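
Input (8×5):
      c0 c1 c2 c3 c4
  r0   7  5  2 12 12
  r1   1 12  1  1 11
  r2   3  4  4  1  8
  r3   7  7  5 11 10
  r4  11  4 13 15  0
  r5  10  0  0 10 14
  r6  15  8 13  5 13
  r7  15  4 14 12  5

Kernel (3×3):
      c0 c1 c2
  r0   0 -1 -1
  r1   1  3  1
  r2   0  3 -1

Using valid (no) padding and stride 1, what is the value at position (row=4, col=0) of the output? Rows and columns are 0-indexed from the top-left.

The receptive field on the input at this output position is [11 4 13 / 10 0 0 / 15 8 13]. Elementwise product with the kernel and sum: 4·-1 + 13·-1 + 10·1 + 0·3 + 0·1 + 8·3 + 13·-1.

4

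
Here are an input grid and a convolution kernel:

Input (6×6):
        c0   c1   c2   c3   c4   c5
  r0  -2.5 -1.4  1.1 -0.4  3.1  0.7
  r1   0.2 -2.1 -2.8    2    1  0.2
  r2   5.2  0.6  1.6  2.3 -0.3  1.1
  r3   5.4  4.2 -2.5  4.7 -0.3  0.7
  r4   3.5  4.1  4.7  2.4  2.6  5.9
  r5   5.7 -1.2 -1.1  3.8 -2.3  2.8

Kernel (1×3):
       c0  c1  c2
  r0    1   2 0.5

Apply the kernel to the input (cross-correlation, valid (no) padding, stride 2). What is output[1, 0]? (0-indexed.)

7.2

The receptive field on the input at this output position is [5.2 0.6 1.6]. Elementwise product with the kernel and sum: 5.2·1 + 0.6·2 + 1.6·0.5.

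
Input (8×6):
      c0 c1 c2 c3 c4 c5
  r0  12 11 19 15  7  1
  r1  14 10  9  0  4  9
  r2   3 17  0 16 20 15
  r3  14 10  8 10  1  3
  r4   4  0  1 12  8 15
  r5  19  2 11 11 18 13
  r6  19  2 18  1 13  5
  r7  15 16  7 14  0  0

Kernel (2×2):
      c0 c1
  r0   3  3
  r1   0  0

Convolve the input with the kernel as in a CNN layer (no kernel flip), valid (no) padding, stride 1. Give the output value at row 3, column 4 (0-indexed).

12

The receptive field on the input at this output position is [1 3 / 8 15]. Elementwise product with the kernel and sum: 1·3 + 3·3.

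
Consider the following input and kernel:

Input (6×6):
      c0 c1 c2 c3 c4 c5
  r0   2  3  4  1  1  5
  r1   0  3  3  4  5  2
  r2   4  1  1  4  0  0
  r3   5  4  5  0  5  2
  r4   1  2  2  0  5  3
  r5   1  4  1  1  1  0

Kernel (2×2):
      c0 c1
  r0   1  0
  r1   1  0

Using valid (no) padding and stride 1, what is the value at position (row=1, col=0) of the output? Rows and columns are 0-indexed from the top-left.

4

The receptive field on the input at this output position is [0 3 / 4 1]. Elementwise product with the kernel and sum: 0·1 + 4·1.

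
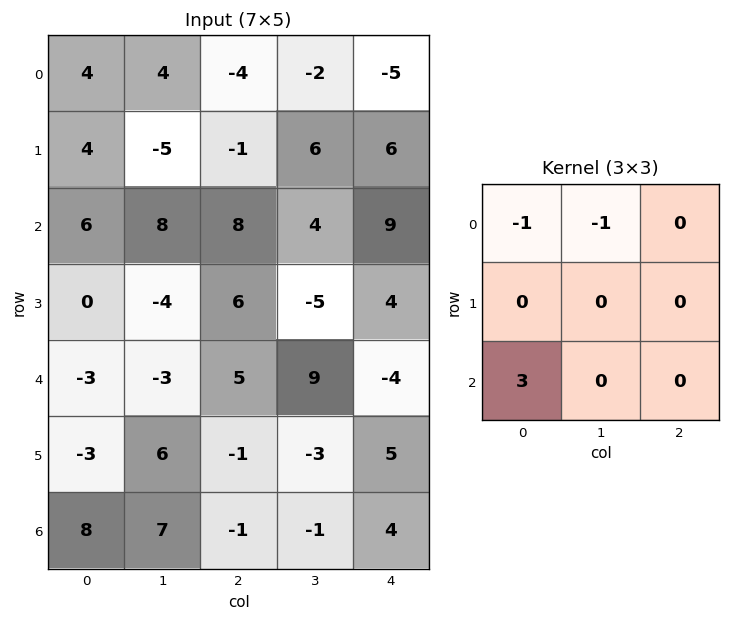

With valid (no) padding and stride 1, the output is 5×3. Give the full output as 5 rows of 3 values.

Output[0,0]: The receptive field on the input at this output position is [4 4 -4 / 4 -5 -1 / 6 8 8]. Elementwise product with the kernel and sum: 4·-1 + 4·-1 + 6·3.

10 24 30
1 -6 13
-23 -25 3
-5 16 -4
30 19 -17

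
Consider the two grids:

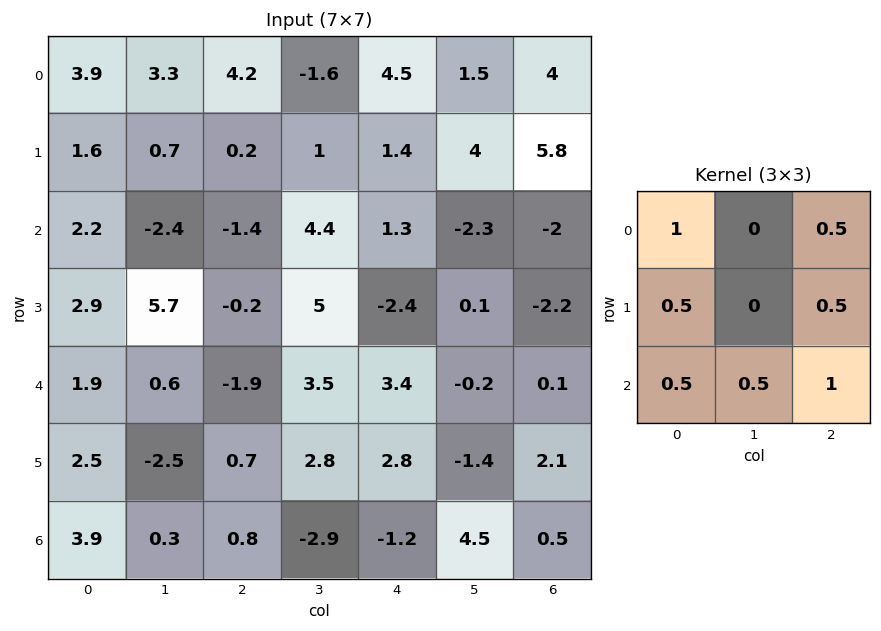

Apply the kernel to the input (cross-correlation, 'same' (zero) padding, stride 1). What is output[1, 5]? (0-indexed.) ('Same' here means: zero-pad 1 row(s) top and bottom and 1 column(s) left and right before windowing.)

7.6

The receptive field on the zero-padded input at this output position is [4.5 1.5 4 / 1.4 4 5.8 / 1.3 -2.3 -2]. Elementwise product with the kernel and sum: 4.5·1 + 4·0.5 + 1.4·0.5 + 5.8·0.5 + 1.3·0.5 + -2.3·0.5 + -2·1.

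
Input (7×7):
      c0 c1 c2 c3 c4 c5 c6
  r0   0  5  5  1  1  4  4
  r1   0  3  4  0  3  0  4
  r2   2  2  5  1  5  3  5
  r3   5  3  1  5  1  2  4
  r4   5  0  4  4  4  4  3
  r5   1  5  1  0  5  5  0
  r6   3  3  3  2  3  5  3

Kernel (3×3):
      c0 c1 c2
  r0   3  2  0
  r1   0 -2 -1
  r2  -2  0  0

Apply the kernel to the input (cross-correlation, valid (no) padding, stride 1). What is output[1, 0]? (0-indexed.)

The receptive field on the input at this output position is [0 3 4 / 2 2 5 / 5 3 1]. Elementwise product with the kernel and sum: 0·3 + 3·2 + 2·-2 + 5·-1 + 5·-2.

-13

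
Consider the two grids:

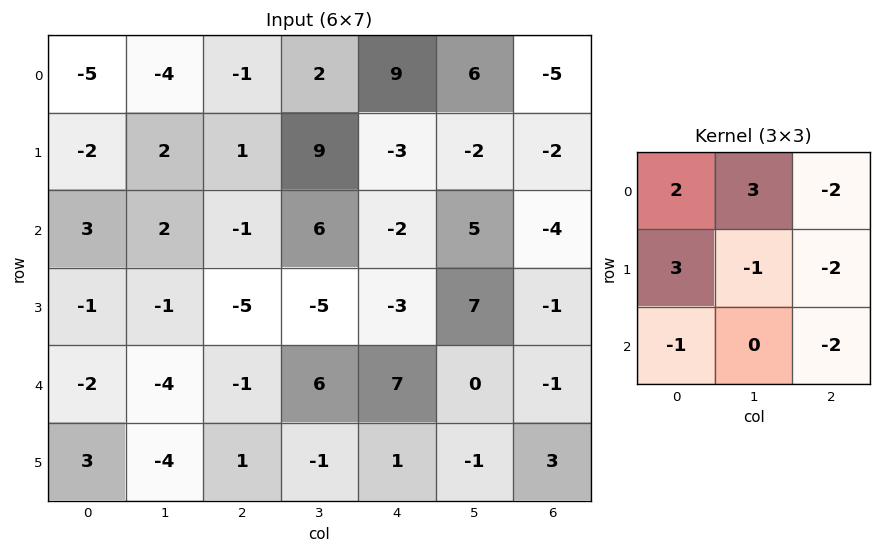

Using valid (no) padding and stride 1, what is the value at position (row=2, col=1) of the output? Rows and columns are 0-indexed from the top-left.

-7

The receptive field on the input at this output position is [2 -1 6 / -1 -5 -5 / -4 -1 6]. Elementwise product with the kernel and sum: 2·2 + -1·3 + 6·-2 + -1·3 + -5·-1 + -5·-2 + -4·-1 + 6·-2.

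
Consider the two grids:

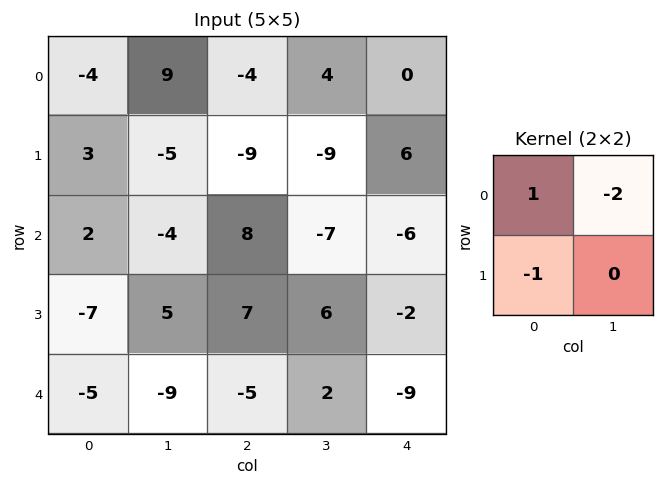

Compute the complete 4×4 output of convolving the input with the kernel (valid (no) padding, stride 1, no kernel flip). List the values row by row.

-25 22 -3 13
11 17 1 -14
17 -25 15 -1
-12 0 0 8

Output[0,0]: The receptive field on the input at this output position is [-4 9 / 3 -5]. Elementwise product with the kernel and sum: -4·1 + 9·-2 + 3·-1.
Output[0,1]: The receptive field on the input at this output position is [9 -4 / -5 -9]. Elementwise product with the kernel and sum: 9·1 + -4·-2 + -5·-1.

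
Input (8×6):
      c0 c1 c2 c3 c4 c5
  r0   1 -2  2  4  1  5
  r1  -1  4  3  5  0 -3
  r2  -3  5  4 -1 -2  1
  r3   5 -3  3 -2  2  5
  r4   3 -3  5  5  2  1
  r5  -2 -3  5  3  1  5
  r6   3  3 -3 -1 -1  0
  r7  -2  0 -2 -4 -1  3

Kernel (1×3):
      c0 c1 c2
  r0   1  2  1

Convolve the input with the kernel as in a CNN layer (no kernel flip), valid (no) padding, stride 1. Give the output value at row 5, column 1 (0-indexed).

The receptive field on the input at this output position is [-3 5 3]. Elementwise product with the kernel and sum: -3·1 + 5·2 + 3·1.

10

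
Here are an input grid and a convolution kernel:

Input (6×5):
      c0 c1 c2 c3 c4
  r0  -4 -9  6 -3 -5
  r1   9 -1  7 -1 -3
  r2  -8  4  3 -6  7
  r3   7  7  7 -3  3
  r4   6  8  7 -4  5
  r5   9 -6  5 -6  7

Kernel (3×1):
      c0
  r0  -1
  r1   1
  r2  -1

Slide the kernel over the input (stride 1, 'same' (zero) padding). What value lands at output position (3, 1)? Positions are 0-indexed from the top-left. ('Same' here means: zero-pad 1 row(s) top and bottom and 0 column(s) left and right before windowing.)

-5

The receptive field on the zero-padded input at this output position is [4 / 7 / 8]. Elementwise product with the kernel and sum: 4·-1 + 7·1 + 8·-1.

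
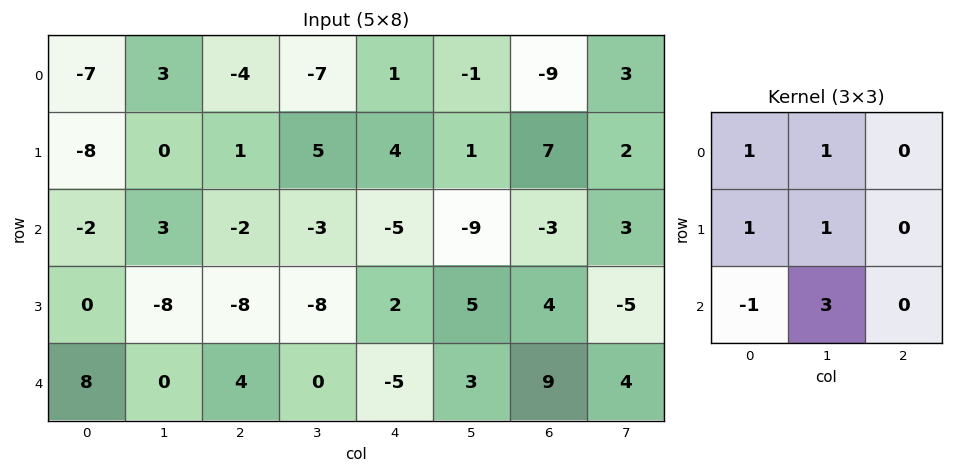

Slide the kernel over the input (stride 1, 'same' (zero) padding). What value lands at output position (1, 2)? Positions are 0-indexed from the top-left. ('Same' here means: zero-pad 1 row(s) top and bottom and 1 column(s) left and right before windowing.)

-9

The receptive field on the zero-padded input at this output position is [3 -4 -7 / 0 1 5 / 3 -2 -3]. Elementwise product with the kernel and sum: 3·1 + -4·1 + 0·1 + 1·1 + 3·-1 + -2·3.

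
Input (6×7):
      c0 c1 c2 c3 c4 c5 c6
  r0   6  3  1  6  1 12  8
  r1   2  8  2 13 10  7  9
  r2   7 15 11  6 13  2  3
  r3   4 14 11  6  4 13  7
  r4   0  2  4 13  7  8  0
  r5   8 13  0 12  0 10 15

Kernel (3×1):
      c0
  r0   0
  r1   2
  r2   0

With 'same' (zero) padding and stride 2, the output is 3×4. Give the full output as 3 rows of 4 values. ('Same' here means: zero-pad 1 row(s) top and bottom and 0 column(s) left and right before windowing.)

Output[0,0]: The receptive field on the zero-padded input at this output position is [0 / 6 / 2]. Elementwise product with the kernel and sum: 6·2.
Output[0,1]: The receptive field on the zero-padded input at this output position is [0 / 1 / 2]. Elementwise product with the kernel and sum: 1·2.

12 2 2 16
14 22 26 6
0 8 14 0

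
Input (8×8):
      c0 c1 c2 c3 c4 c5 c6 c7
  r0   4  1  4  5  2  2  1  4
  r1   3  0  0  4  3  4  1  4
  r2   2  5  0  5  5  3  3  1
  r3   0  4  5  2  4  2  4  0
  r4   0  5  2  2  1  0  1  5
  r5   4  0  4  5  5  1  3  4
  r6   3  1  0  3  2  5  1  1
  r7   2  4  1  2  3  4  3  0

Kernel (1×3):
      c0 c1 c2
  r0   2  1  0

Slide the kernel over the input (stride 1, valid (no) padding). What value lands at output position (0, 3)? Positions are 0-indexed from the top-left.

The receptive field on the input at this output position is [5 2 2]. Elementwise product with the kernel and sum: 5·2 + 2·1.

12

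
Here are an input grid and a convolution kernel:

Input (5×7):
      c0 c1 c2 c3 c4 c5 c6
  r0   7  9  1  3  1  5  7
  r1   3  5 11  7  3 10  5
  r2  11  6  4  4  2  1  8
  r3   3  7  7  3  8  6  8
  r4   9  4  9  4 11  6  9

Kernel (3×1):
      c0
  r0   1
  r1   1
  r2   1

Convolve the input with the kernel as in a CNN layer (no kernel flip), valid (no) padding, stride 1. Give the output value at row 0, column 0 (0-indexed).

The receptive field on the input at this output position is [7 / 3 / 11]. Elementwise product with the kernel and sum: 7·1 + 3·1 + 11·1.

21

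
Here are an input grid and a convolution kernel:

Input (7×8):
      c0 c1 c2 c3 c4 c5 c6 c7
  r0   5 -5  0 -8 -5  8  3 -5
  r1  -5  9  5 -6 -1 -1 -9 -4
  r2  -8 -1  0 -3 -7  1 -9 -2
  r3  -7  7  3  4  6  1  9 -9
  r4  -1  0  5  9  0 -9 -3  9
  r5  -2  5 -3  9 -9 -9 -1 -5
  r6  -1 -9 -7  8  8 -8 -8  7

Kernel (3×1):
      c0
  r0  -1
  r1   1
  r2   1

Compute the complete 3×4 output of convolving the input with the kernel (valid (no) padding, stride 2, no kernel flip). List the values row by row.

Output[0,0]: The receptive field on the input at this output position is [5 / -5 / -8]. Elementwise product with the kernel and sum: 5·-1 + -5·1 + -8·1.

-18 5 -3 -21
0 8 13 15
-2 -15 -1 -6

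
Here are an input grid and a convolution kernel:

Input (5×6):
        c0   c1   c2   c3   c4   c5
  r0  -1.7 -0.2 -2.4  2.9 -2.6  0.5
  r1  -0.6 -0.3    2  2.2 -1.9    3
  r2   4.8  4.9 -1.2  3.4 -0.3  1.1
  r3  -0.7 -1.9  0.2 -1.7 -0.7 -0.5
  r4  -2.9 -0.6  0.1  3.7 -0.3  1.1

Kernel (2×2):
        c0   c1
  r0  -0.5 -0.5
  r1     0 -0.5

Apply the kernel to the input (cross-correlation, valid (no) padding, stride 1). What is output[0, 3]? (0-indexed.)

0.8

The receptive field on the input at this output position is [2.9 -2.6 / 2.2 -1.9]. Elementwise product with the kernel and sum: 2.9·-0.5 + -2.6·-0.5 + -1.9·-0.5.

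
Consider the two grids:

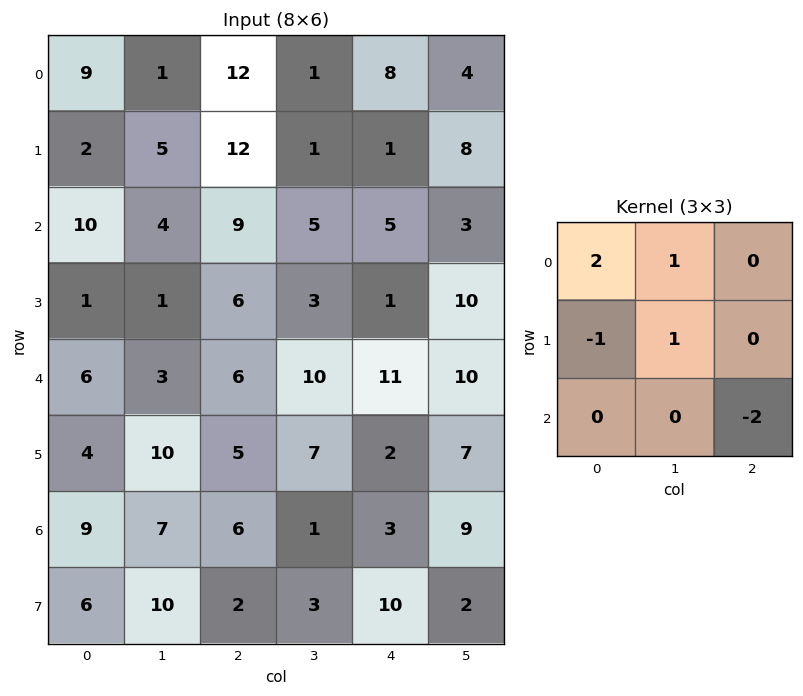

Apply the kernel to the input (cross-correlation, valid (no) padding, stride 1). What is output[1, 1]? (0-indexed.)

21

The receptive field on the input at this output position is [5 12 1 / 4 9 5 / 1 6 3]. Elementwise product with the kernel and sum: 5·2 + 12·1 + 4·-1 + 9·1 + 3·-2.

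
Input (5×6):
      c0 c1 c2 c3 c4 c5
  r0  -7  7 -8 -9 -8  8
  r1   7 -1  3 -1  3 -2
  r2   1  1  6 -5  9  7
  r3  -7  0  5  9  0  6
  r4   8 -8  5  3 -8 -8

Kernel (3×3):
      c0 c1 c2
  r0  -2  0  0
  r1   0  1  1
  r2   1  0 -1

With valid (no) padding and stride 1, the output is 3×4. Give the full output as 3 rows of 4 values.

Output[0,0]: The receptive field on the input at this output position is [-7 7 -8 / 7 -1 3 / 1 1 6]. Elementwise product with the kernel and sum: -7·-2 + -1·1 + 3·1 + 1·1 + 6·-1.

11 -6 15 7
-19 -6 3 21
6 1 10 27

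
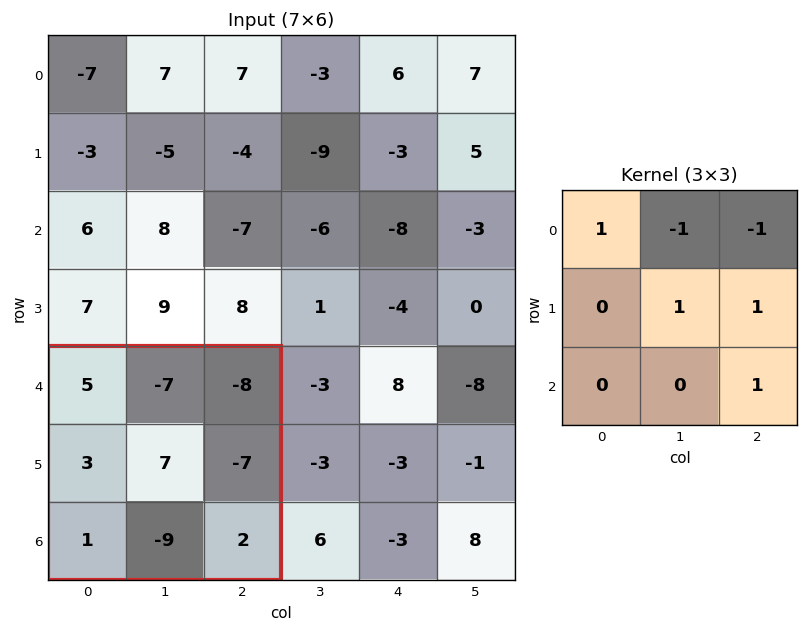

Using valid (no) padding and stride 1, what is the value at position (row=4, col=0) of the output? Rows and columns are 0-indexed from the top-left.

22

The receptive field on the input at this output position is [5 -7 -8 / 3 7 -7 / 1 -9 2]. Elementwise product with the kernel and sum: 5·1 + -7·-1 + -8·-1 + 7·1 + -7·1 + 2·1.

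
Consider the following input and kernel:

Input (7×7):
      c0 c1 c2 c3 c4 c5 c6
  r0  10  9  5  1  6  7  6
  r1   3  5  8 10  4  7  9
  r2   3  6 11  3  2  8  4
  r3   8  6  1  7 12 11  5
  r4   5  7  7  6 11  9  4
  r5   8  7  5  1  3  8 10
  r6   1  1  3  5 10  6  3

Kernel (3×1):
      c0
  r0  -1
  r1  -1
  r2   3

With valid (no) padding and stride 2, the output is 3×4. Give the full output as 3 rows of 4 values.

-4 20 -4 -3
4 9 19 3
-10 -3 16 -5

Output[0,0]: The receptive field on the input at this output position is [10 / 3 / 3]. Elementwise product with the kernel and sum: 10·-1 + 3·-1 + 3·3.
Output[0,1]: The receptive field on the input at this output position is [5 / 8 / 11]. Elementwise product with the kernel and sum: 5·-1 + 8·-1 + 11·3.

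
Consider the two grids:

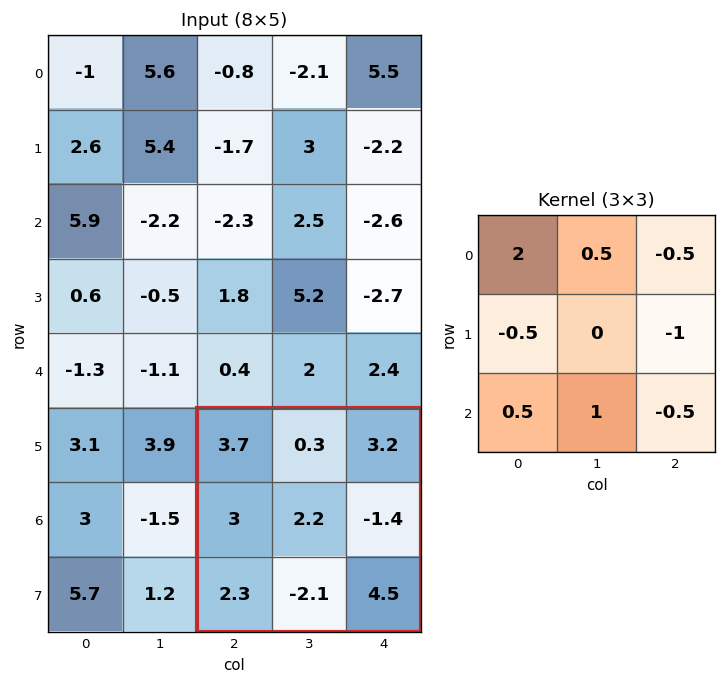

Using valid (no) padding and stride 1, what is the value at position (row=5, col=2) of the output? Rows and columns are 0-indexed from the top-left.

The receptive field on the input at this output position is [3.7 0.3 3.2 / 3 2.2 -1.4 / 2.3 -2.1 4.5]. Elementwise product with the kernel and sum: 3.7·2 + 0.3·0.5 + 3.2·-0.5 + 3·-0.5 + -1.4·-1 + 2.3·0.5 + -2.1·1 + 4.5·-0.5.

2.65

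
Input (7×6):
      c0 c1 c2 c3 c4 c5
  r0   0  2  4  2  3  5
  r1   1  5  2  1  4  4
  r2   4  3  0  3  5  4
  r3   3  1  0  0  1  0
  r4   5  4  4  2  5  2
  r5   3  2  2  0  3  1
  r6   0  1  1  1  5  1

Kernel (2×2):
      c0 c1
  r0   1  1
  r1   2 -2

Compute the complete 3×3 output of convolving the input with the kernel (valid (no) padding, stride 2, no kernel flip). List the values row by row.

-6 8 8
11 3 11
11 10 11

Output[0,0]: The receptive field on the input at this output position is [0 2 / 1 5]. Elementwise product with the kernel and sum: 0·1 + 2·1 + 1·2 + 5·-2.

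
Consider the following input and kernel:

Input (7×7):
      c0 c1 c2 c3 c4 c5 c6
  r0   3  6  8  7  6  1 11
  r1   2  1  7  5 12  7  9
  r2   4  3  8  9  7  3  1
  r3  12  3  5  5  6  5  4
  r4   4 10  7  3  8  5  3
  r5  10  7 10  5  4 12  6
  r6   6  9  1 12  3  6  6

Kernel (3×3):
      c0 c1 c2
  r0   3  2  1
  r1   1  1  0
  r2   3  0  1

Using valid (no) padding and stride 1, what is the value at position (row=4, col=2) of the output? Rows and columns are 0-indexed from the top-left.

56

The receptive field on the input at this output position is [7 3 8 / 10 5 4 / 1 12 3]. Elementwise product with the kernel and sum: 7·3 + 3·2 + 8·1 + 10·1 + 5·1 + 1·3 + 3·1.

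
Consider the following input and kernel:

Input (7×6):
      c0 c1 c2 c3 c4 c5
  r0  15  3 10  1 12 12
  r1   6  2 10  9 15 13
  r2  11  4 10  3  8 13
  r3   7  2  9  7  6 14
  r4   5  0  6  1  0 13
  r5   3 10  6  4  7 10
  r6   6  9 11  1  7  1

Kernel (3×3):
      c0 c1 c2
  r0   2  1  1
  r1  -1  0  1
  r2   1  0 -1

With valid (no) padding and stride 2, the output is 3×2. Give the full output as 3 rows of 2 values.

48 40
37 34
14 18

Output[0,0]: The receptive field on the input at this output position is [15 3 10 / 6 2 10 / 11 4 10]. Elementwise product with the kernel and sum: 15·2 + 3·1 + 10·1 + 6·-1 + 10·1 + 11·1 + 10·-1.
Output[0,1]: The receptive field on the input at this output position is [10 1 12 / 10 9 15 / 10 3 8]. Elementwise product with the kernel and sum: 10·2 + 1·1 + 12·1 + 10·-1 + 15·1 + 10·1 + 8·-1.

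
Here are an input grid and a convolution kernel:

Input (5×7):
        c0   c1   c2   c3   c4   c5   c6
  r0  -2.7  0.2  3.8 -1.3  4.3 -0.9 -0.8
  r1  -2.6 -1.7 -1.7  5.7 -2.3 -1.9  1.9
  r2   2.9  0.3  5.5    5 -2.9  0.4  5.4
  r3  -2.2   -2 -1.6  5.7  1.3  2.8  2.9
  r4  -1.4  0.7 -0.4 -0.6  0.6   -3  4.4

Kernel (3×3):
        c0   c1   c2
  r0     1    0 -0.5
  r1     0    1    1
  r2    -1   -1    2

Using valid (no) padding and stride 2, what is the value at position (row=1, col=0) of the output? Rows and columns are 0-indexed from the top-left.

-3.55

The receptive field on the input at this output position is [2.9 0.3 5.5 / -2.2 -2 -1.6 / -1.4 0.7 -0.4]. Elementwise product with the kernel and sum: 2.9·1 + 5.5·-0.5 + -2·1 + -1.6·1 + -1.4·-1 + 0.7·-1 + -0.4·2.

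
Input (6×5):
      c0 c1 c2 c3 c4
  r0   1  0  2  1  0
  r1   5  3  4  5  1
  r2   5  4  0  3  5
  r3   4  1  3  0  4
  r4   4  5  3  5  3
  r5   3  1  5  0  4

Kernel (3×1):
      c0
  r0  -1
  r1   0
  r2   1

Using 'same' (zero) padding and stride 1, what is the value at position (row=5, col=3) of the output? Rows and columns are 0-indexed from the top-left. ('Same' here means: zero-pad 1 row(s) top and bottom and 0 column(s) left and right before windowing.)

-5

The receptive field on the zero-padded input at this output position is [5 / 0 / 0]. Elementwise product with the kernel and sum: 5·-1 + 0·1.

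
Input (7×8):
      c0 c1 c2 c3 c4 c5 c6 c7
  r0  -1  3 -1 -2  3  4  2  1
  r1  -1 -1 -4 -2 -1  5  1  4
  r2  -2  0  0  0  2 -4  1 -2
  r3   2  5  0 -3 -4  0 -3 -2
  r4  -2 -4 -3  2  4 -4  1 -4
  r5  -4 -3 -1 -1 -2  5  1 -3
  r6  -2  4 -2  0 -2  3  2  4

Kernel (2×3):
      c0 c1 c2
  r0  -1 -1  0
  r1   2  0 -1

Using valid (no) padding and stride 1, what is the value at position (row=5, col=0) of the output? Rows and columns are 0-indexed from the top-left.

5

The receptive field on the input at this output position is [-4 -3 -1 / -2 4 -2]. Elementwise product with the kernel and sum: -4·-1 + -3·-1 + -2·2 + -2·-1.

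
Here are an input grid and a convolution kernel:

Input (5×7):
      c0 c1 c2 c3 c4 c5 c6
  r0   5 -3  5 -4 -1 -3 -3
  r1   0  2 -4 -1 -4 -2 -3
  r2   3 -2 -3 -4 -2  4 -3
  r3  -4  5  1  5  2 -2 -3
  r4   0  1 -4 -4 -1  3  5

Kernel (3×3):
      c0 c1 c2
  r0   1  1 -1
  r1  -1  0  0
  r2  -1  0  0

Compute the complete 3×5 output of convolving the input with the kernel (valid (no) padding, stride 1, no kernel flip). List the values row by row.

-6 6 9 3 5
7 -4 1 -4 -3
8 -7 -2 -11 4

Output[0,0]: The receptive field on the input at this output position is [5 -3 5 / 0 2 -4 / 3 -2 -3]. Elementwise product with the kernel and sum: 5·1 + -3·1 + 5·-1 + 0·-1 + 3·-1.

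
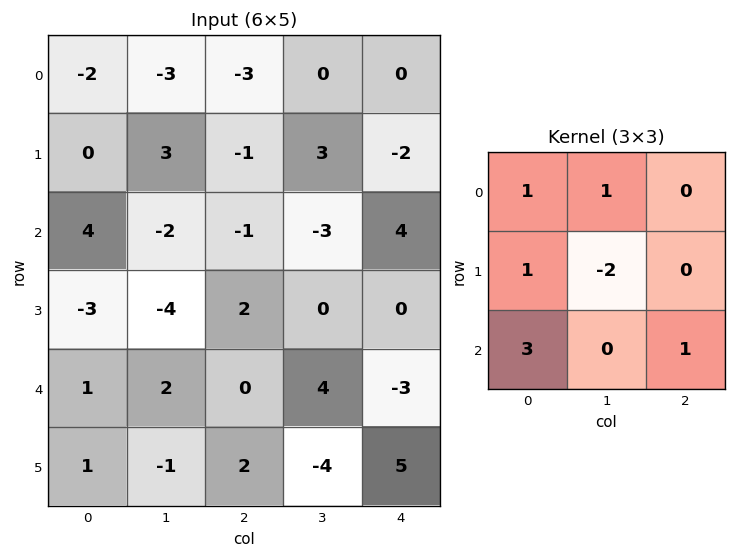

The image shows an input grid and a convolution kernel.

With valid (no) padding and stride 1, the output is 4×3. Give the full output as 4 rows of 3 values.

0 -10 -9
4 -10 13
10 -1 -5
-5 -7 5

Output[0,0]: The receptive field on the input at this output position is [-2 -3 -3 / 0 3 -1 / 4 -2 -1]. Elementwise product with the kernel and sum: -2·1 + -3·1 + 0·1 + 3·-2 + 4·3 + -1·1.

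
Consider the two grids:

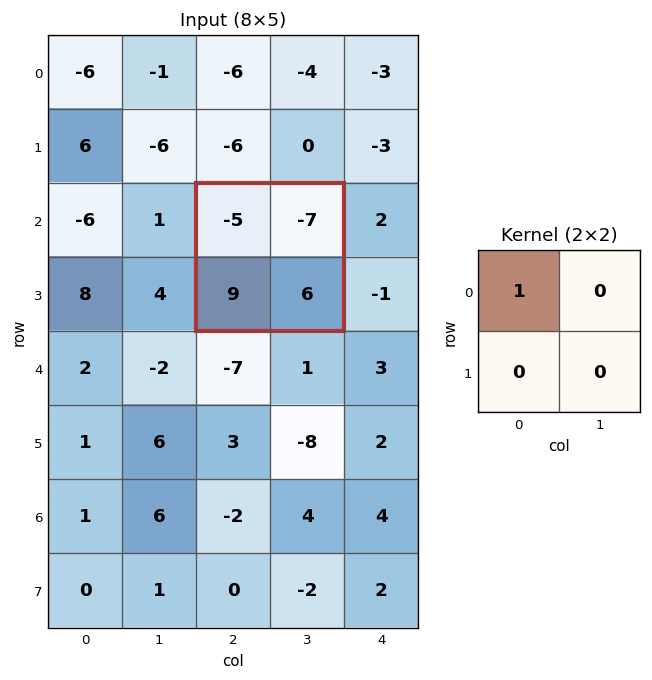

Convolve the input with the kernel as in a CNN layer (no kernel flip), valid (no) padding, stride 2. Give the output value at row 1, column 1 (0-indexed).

-5

The receptive field on the input at this output position is [-5 -7 / 9 6]. Elementwise product with the kernel and sum: -5·1.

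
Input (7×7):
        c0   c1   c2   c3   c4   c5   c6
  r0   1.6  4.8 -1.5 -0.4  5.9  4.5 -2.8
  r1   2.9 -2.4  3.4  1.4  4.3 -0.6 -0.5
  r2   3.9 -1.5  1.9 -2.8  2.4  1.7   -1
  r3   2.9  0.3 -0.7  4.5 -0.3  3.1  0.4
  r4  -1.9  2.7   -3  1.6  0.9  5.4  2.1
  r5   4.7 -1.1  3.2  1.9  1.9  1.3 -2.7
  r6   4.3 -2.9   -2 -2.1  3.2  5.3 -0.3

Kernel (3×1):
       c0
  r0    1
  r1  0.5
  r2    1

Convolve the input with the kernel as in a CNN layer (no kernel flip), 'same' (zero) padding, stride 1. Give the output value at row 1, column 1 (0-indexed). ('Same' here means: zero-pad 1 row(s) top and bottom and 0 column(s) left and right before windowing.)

2.1

The receptive field on the zero-padded input at this output position is [4.8 / -2.4 / -1.5]. Elementwise product with the kernel and sum: 4.8·1 + -2.4·0.5 + -1.5·1.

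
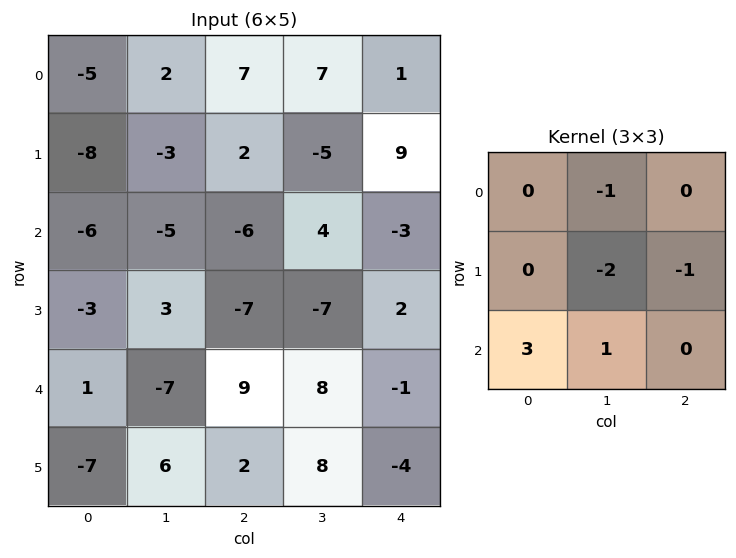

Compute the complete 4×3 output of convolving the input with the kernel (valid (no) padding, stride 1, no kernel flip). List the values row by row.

-21 -27 -20
13 8 -28
2 15 43
-13 1 6

Output[0,0]: The receptive field on the input at this output position is [-5 2 7 / -8 -3 2 / -6 -5 -6]. Elementwise product with the kernel and sum: 2·-1 + -3·-2 + 2·-1 + -6·3 + -5·1.
Output[0,1]: The receptive field on the input at this output position is [2 7 7 / -3 2 -5 / -5 -6 4]. Elementwise product with the kernel and sum: 7·-1 + 2·-2 + -5·-1 + -5·3 + -6·1.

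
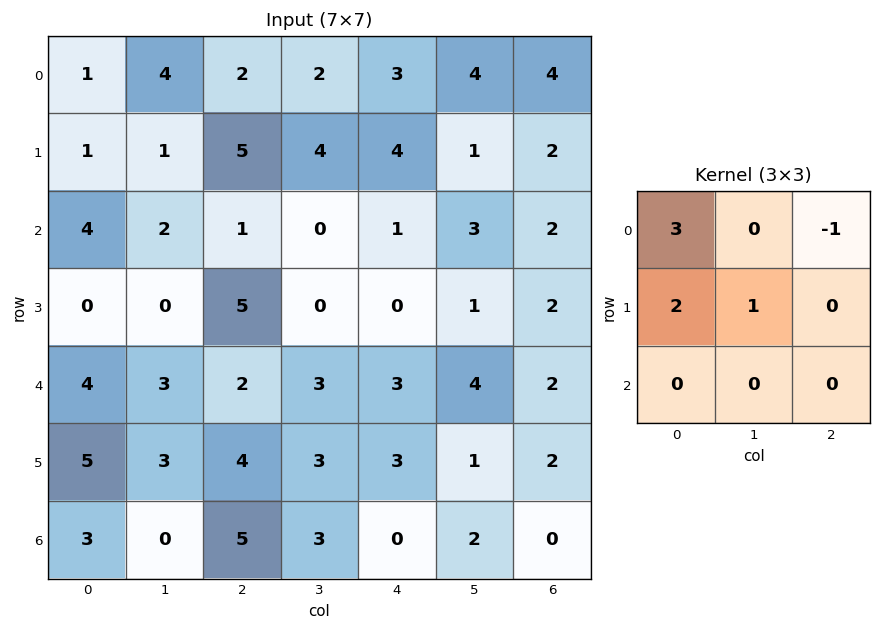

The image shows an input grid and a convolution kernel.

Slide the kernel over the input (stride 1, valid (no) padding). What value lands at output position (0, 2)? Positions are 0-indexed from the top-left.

17

The receptive field on the input at this output position is [2 2 3 / 5 4 4 / 1 0 1]. Elementwise product with the kernel and sum: 2·3 + 3·-1 + 5·2 + 4·1.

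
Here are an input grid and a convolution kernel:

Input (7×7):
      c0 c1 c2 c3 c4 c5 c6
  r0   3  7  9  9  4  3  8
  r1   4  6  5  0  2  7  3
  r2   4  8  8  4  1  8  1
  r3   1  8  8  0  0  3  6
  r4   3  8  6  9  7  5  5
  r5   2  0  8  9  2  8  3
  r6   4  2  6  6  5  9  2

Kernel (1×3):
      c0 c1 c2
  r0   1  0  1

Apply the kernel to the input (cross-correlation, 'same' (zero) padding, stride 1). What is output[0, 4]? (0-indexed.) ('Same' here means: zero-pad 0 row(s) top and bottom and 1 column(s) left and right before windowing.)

The receptive field on the zero-padded input at this output position is [9 4 3]. Elementwise product with the kernel and sum: 9·1 + 3·1.

12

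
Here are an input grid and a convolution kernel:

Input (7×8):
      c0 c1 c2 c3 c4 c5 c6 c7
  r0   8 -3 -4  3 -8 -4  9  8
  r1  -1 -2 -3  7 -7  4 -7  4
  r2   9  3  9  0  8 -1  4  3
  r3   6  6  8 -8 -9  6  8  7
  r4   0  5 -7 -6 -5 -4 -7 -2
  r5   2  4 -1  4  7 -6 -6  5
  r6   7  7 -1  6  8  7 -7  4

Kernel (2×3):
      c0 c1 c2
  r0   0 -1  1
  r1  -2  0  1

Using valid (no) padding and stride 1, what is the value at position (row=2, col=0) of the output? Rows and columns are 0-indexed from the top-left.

The receptive field on the input at this output position is [9 3 9 / 6 6 8]. Elementwise product with the kernel and sum: 3·-1 + 9·1 + 6·-2 + 8·1.

2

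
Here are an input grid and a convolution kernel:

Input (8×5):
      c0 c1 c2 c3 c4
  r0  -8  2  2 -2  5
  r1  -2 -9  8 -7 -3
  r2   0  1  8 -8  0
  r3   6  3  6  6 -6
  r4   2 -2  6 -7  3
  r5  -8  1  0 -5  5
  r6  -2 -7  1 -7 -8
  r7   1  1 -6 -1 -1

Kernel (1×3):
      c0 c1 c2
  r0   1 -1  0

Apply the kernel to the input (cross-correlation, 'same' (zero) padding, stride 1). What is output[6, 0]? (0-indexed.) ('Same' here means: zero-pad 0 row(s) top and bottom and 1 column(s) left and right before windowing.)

2

The receptive field on the zero-padded input at this output position is [0 -2 -7]. Elementwise product with the kernel and sum: 0·1 + -2·-1.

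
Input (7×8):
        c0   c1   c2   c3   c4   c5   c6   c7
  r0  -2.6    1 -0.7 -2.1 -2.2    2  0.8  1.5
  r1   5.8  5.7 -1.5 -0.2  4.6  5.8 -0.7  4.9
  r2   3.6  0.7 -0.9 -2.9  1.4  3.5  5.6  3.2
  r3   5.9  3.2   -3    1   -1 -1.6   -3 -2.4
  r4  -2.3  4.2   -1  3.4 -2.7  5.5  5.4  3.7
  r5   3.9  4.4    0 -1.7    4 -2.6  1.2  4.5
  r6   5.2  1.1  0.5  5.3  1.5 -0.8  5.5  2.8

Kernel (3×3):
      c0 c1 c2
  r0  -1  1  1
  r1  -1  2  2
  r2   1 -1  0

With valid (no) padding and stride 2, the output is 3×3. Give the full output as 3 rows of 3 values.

8.4 8.7 8.5
-15.8 -2 -8.7
14.5 1.5 9.1

Output[0,0]: The receptive field on the input at this output position is [-2.6 1 -0.7 / 5.8 5.7 -1.5 / 3.6 0.7 -0.9]. Elementwise product with the kernel and sum: -2.6·-1 + 1·1 + -0.7·1 + 5.8·-1 + 5.7·2 + -1.5·2 + 3.6·1 + 0.7·-1.
Output[0,1]: The receptive field on the input at this output position is [-0.7 -2.1 -2.2 / -1.5 -0.2 4.6 / -0.9 -2.9 1.4]. Elementwise product with the kernel and sum: -0.7·-1 + -2.1·1 + -2.2·1 + -1.5·-1 + -0.2·2 + 4.6·2 + -0.9·1 + -2.9·-1.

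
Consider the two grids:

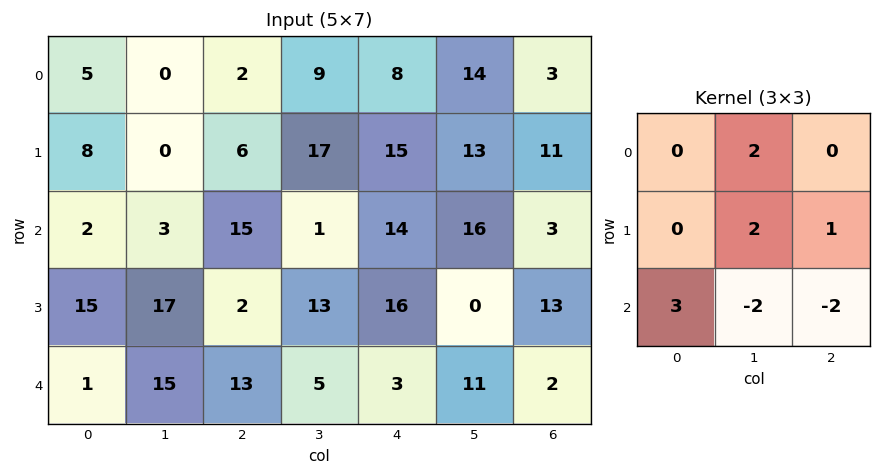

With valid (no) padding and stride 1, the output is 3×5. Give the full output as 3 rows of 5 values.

-24 10 82 2 69
28 64 -2 81 83
-11 56 67 47 28

Output[0,0]: The receptive field on the input at this output position is [5 0 2 / 8 0 6 / 2 3 15]. Elementwise product with the kernel and sum: 0·2 + 0·2 + 6·1 + 2·3 + 3·-2 + 15·-2.
Output[0,1]: The receptive field on the input at this output position is [0 2 9 / 0 6 17 / 3 15 1]. Elementwise product with the kernel and sum: 2·2 + 6·2 + 17·1 + 3·3 + 15·-2 + 1·-2.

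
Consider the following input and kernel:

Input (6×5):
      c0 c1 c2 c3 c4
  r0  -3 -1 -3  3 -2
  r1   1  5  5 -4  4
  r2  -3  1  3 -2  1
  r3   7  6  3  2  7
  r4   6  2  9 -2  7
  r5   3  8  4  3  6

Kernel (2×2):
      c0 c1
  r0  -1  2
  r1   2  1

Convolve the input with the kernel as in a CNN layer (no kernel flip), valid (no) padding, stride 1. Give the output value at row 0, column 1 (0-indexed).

The receptive field on the input at this output position is [-1 -3 / 5 5]. Elementwise product with the kernel and sum: -1·-1 + -3·2 + 5·2 + 5·1.

10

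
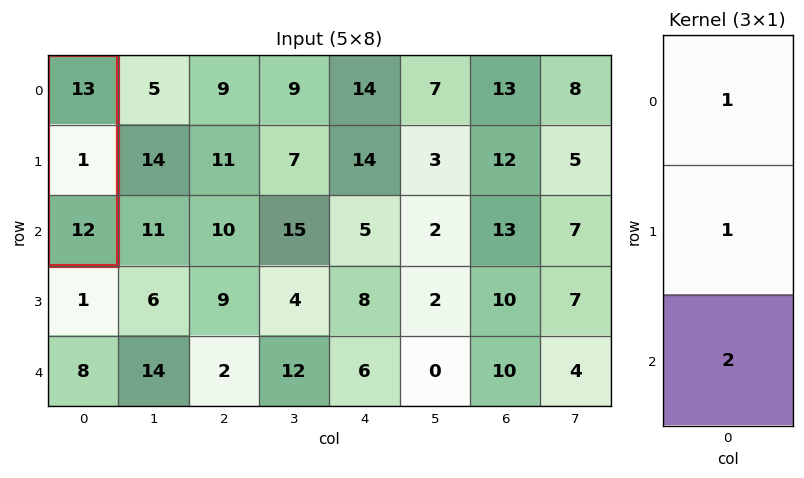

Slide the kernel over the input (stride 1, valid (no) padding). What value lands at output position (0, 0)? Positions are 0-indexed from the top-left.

The receptive field on the input at this output position is [13 / 1 / 12]. Elementwise product with the kernel and sum: 13·1 + 1·1 + 12·2.

38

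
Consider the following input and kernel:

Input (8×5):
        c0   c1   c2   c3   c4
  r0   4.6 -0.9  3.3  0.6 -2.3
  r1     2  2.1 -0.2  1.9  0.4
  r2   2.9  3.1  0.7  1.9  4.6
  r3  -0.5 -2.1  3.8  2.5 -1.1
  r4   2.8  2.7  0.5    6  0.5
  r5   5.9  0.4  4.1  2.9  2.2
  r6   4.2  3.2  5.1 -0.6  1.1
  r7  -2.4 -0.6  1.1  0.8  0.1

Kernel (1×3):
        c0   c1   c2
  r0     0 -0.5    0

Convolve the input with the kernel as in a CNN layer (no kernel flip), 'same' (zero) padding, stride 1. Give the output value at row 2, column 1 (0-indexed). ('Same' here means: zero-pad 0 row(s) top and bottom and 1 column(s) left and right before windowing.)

-1.55

The receptive field on the zero-padded input at this output position is [2.9 3.1 0.7]. Elementwise product with the kernel and sum: 3.1·-0.5.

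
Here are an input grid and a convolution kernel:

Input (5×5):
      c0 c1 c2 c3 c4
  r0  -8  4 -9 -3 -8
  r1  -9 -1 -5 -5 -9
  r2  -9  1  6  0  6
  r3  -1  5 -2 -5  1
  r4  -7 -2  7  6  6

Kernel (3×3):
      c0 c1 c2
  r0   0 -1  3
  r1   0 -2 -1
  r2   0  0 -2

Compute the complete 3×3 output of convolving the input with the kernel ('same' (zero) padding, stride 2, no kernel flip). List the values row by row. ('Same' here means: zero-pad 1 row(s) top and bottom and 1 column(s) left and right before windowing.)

Output[0,0]: The receptive field on the zero-padded input at this output position is [0 0 0 / 0 -8 4 / 0 -9 -1]. Elementwise product with the kernel and sum: 0·-1 + 0·3 + -8·-2 + 4·-1 + -1·-2.
Output[0,1]: The receptive field on the zero-padded input at this output position is [0 0 0 / 4 -9 -3 / -1 -5 -5]. Elementwise product with the kernel and sum: 0·-1 + 0·3 + -9·-2 + -3·-1 + -5·-2.

14 31 16
13 -12 -3
32 -33 -13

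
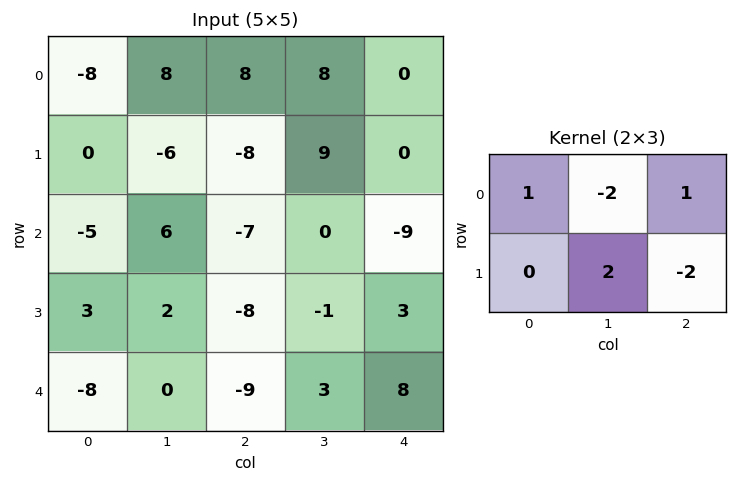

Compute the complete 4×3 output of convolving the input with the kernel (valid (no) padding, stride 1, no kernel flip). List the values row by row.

-12 -34 10
30 5 -8
-4 6 -24
9 -7 -13

Output[0,0]: The receptive field on the input at this output position is [-8 8 8 / 0 -6 -8]. Elementwise product with the kernel and sum: -8·1 + 8·-2 + 8·1 + -6·2 + -8·-2.
Output[0,1]: The receptive field on the input at this output position is [8 8 8 / -6 -8 9]. Elementwise product with the kernel and sum: 8·1 + 8·-2 + 8·1 + -8·2 + 9·-2.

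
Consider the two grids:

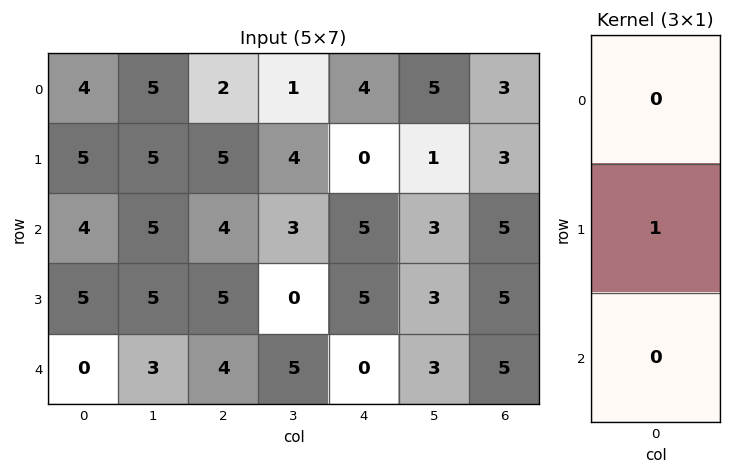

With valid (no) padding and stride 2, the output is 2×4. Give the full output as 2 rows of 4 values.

Output[0,0]: The receptive field on the input at this output position is [4 / 5 / 4]. Elementwise product with the kernel and sum: 5·1.
Output[0,1]: The receptive field on the input at this output position is [2 / 5 / 4]. Elementwise product with the kernel and sum: 5·1.

5 5 0 3
5 5 5 5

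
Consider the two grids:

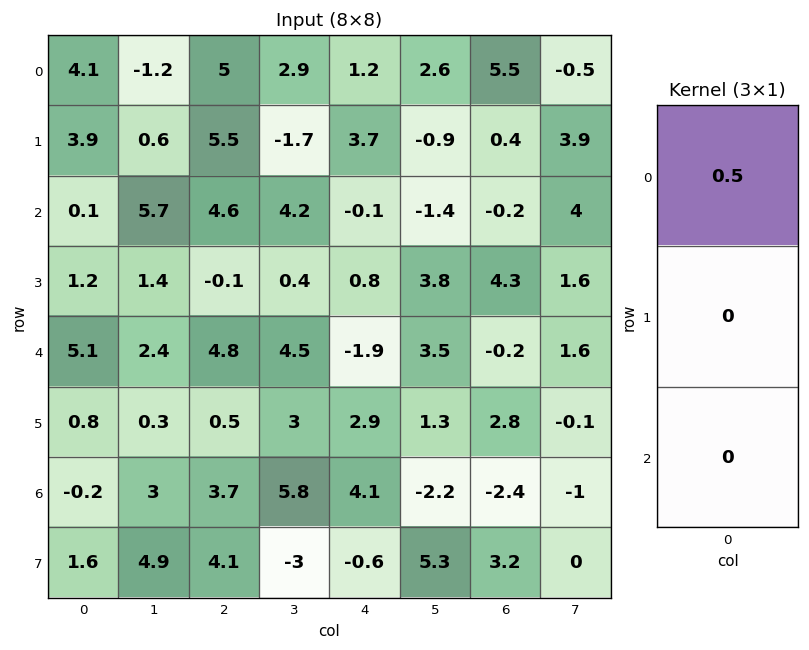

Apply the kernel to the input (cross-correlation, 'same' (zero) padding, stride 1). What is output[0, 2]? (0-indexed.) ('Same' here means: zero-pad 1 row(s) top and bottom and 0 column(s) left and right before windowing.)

0

The receptive field on the zero-padded input at this output position is [0 / 5 / 5.5]. Elementwise product with the kernel and sum: 0·0.5.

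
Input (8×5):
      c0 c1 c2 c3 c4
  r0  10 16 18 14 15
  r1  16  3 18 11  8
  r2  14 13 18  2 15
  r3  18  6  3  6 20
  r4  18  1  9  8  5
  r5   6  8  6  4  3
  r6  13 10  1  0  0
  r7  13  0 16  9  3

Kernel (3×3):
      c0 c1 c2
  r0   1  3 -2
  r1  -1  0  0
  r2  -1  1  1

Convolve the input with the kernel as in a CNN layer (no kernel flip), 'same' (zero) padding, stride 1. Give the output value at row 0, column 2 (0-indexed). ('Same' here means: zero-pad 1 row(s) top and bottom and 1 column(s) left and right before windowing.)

The receptive field on the zero-padded input at this output position is [0 0 0 / 16 18 14 / 3 18 11]. Elementwise product with the kernel and sum: 0·1 + 0·3 + 0·-2 + 16·-1 + 3·-1 + 18·1 + 11·1.

10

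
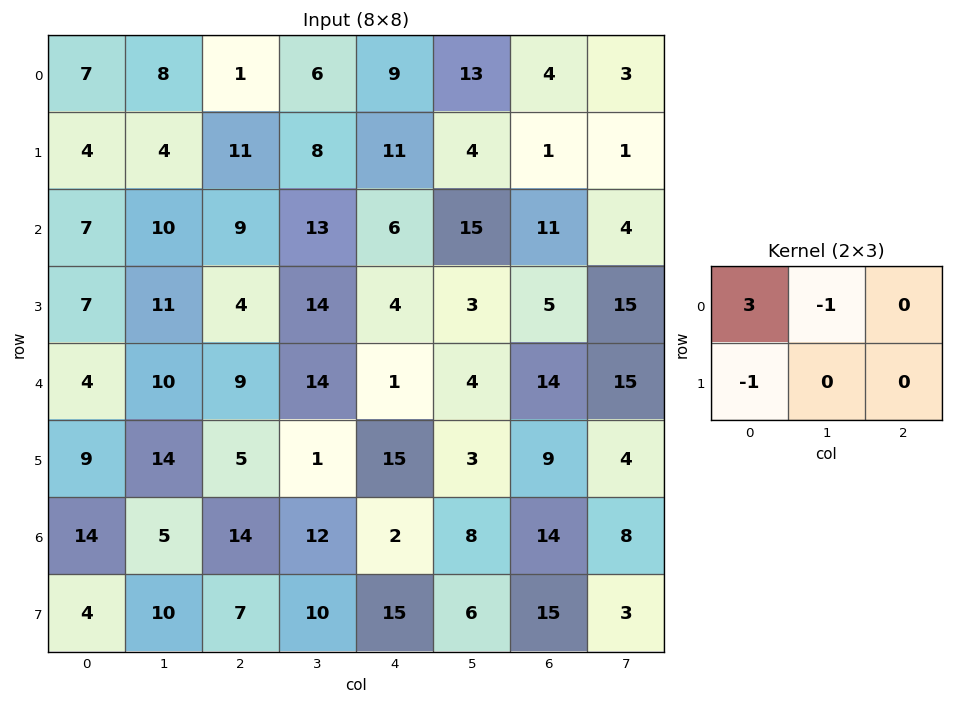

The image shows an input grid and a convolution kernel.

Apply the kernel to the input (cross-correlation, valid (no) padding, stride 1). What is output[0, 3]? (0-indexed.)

The receptive field on the input at this output position is [6 9 13 / 8 11 4]. Elementwise product with the kernel and sum: 6·3 + 9·-1 + 8·-1.

1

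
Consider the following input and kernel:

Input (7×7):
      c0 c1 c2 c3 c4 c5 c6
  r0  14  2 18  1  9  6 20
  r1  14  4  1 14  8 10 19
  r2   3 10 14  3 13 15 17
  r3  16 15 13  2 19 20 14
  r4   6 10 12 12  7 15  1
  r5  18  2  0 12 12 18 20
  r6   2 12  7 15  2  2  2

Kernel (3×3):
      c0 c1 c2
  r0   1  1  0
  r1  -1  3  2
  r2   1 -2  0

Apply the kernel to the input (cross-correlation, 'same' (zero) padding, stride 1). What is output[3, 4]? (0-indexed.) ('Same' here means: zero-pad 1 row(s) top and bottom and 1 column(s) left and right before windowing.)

The receptive field on the zero-padded input at this output position is [3 13 15 / 2 19 20 / 12 7 15]. Elementwise product with the kernel and sum: 3·1 + 13·1 + 2·-1 + 19·3 + 20·2 + 12·1 + 7·-2.

109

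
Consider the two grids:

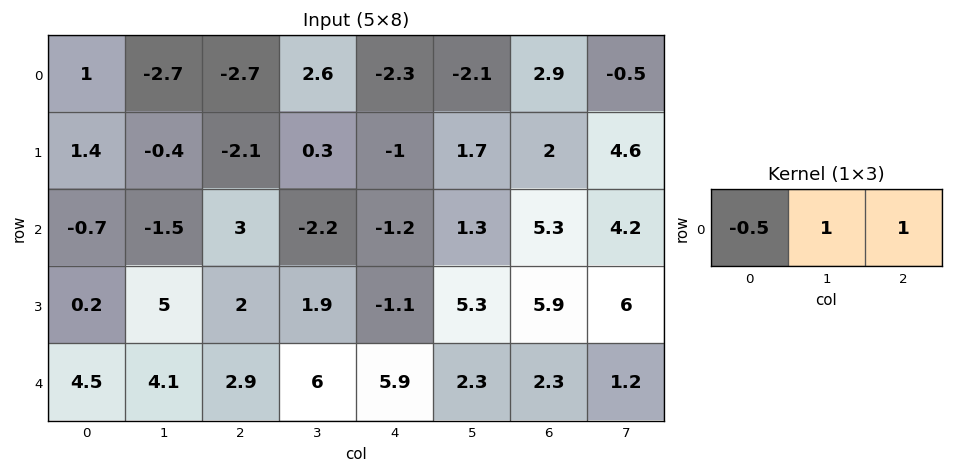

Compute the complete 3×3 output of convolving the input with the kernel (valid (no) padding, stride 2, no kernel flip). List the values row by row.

-5.9 1.65 1.95
1.85 -4.9 7.2
4.75 10.45 1.65

Output[0,0]: The receptive field on the input at this output position is [1 -2.7 -2.7]. Elementwise product with the kernel and sum: 1·-0.5 + -2.7·1 + -2.7·1.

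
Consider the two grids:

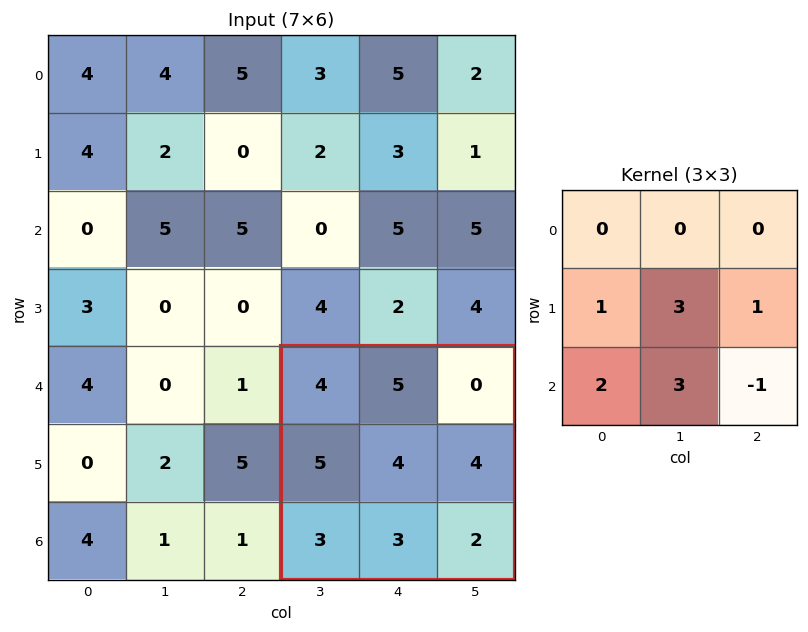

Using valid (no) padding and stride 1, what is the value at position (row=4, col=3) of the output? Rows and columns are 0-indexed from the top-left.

34

The receptive field on the input at this output position is [4 5 0 / 5 4 4 / 3 3 2]. Elementwise product with the kernel and sum: 5·1 + 4·3 + 4·1 + 3·2 + 3·3 + 2·-1.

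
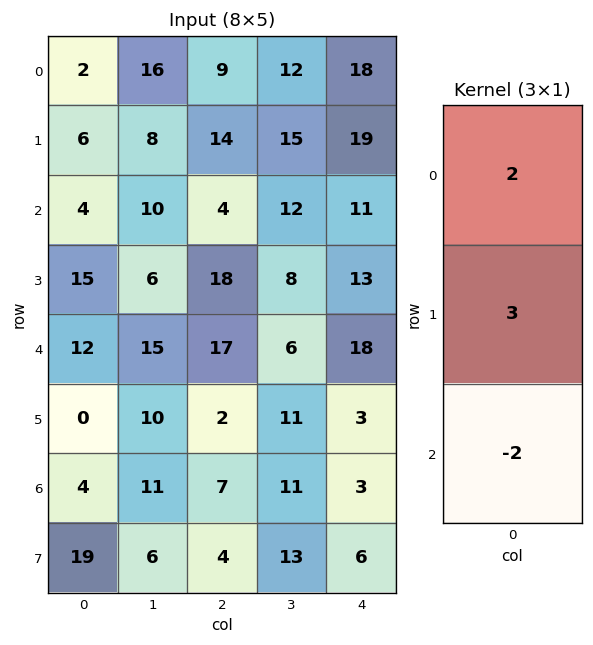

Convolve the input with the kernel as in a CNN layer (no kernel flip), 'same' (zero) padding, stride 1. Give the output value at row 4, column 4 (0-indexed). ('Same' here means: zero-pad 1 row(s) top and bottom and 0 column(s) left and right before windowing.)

The receptive field on the zero-padded input at this output position is [13 / 18 / 3]. Elementwise product with the kernel and sum: 13·2 + 18·3 + 3·-2.

74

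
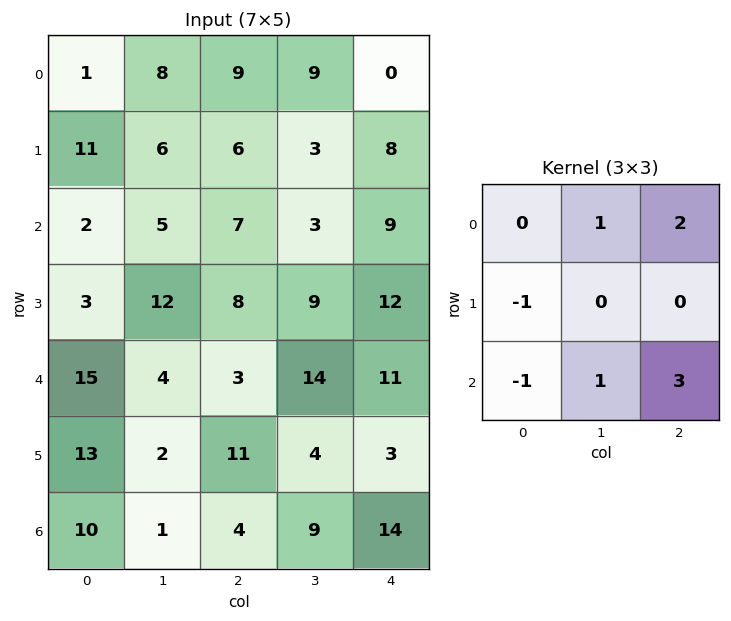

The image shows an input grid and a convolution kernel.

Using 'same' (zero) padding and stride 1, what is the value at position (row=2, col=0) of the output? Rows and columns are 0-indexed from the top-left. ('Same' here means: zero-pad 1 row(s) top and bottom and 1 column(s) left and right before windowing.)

62

The receptive field on the zero-padded input at this output position is [0 11 6 / 0 2 5 / 0 3 12]. Elementwise product with the kernel and sum: 11·1 + 6·2 + 0·-1 + 0·-1 + 3·1 + 12·3.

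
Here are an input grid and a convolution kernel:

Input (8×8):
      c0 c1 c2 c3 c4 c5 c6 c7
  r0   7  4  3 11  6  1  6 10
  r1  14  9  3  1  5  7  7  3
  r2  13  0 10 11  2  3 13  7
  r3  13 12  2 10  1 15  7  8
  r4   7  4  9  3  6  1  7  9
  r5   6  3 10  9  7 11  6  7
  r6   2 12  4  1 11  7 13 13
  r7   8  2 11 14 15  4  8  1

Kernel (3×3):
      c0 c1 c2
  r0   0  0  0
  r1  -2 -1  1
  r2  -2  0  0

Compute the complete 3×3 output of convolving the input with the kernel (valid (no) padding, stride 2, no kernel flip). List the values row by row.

-60 -22 -14
-50 -31 -22
-9 -30 -41

Output[0,0]: The receptive field on the input at this output position is [7 4 3 / 14 9 3 / 13 0 10]. Elementwise product with the kernel and sum: 14·-2 + 9·-1 + 3·1 + 13·-2.
Output[0,1]: The receptive field on the input at this output position is [3 11 6 / 3 1 5 / 10 11 2]. Elementwise product with the kernel and sum: 3·-2 + 1·-1 + 5·1 + 10·-2.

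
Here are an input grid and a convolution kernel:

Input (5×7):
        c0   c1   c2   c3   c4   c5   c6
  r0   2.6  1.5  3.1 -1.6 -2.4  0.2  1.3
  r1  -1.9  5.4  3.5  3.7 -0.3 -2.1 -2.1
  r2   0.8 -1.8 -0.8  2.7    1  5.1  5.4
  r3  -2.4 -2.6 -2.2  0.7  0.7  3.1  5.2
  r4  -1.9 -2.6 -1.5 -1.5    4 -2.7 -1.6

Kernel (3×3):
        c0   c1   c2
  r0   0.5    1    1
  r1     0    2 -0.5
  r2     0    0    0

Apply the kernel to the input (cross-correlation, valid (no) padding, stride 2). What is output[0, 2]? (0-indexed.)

The receptive field on the input at this output position is [-2.4 0.2 1.3 / -0.3 -2.1 -2.1 / 1 5.1 5.4]. Elementwise product with the kernel and sum: -2.4·0.5 + 0.2·1 + 1.3·1 + -2.1·2 + -2.1·-0.5.

-2.85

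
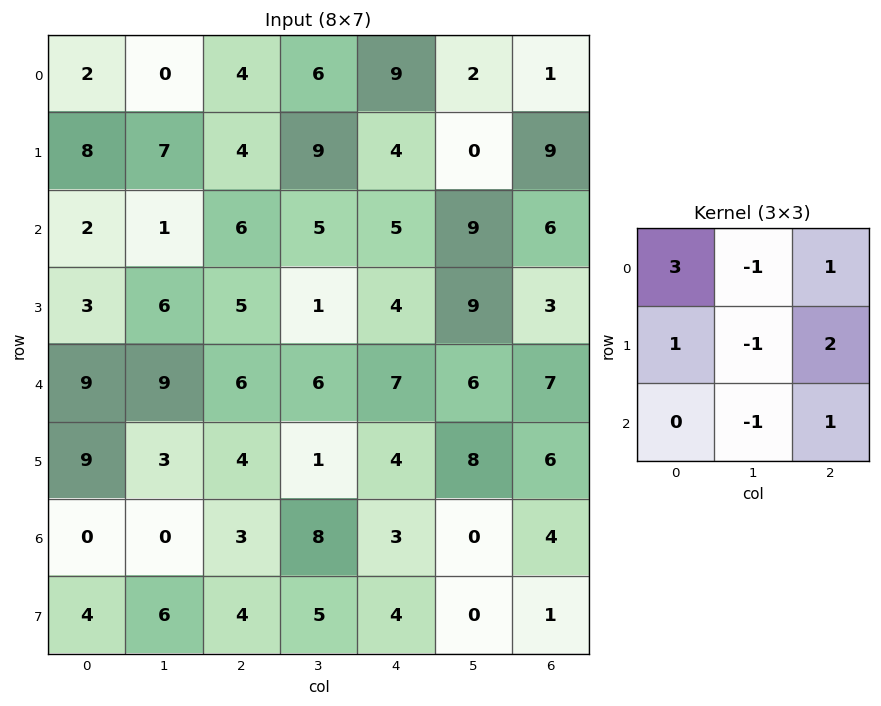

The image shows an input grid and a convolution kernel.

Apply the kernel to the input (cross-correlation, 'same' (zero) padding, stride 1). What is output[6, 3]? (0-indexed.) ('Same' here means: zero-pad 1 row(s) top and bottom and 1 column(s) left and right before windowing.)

15

The receptive field on the zero-padded input at this output position is [4 1 4 / 3 8 3 / 4 5 4]. Elementwise product with the kernel and sum: 4·3 + 1·-1 + 4·1 + 3·1 + 8·-1 + 3·2 + 5·-1 + 4·1.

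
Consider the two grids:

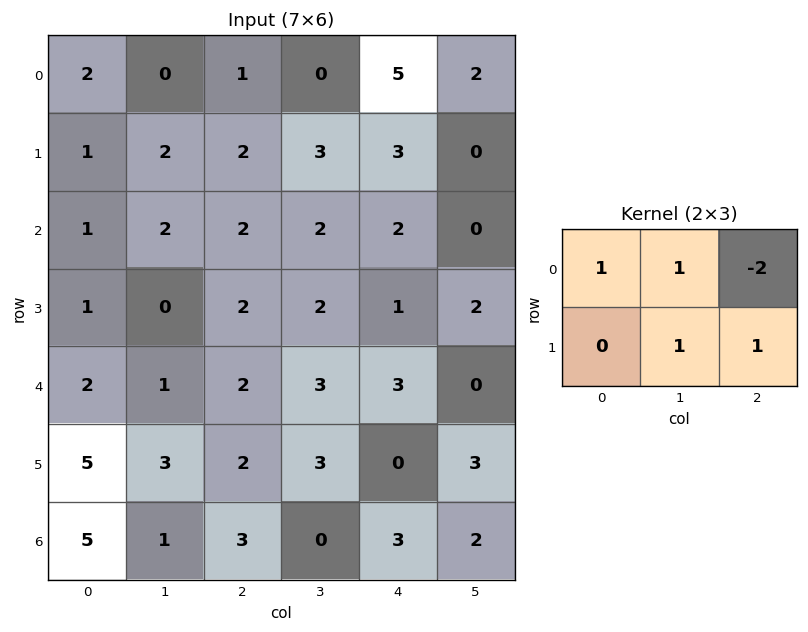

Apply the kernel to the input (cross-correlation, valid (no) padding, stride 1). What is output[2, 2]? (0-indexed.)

3

The receptive field on the input at this output position is [2 2 2 / 2 2 1]. Elementwise product with the kernel and sum: 2·1 + 2·1 + 2·-2 + 2·1 + 1·1.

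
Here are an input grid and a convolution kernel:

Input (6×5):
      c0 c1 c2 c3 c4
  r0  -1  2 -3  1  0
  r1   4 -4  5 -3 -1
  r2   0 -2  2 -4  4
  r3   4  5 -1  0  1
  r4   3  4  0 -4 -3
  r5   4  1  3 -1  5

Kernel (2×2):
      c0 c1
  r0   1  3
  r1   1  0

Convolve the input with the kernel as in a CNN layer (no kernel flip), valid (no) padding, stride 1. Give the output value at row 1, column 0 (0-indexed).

The receptive field on the input at this output position is [4 -4 / 0 -2]. Elementwise product with the kernel and sum: 4·1 + -4·3 + 0·1.

-8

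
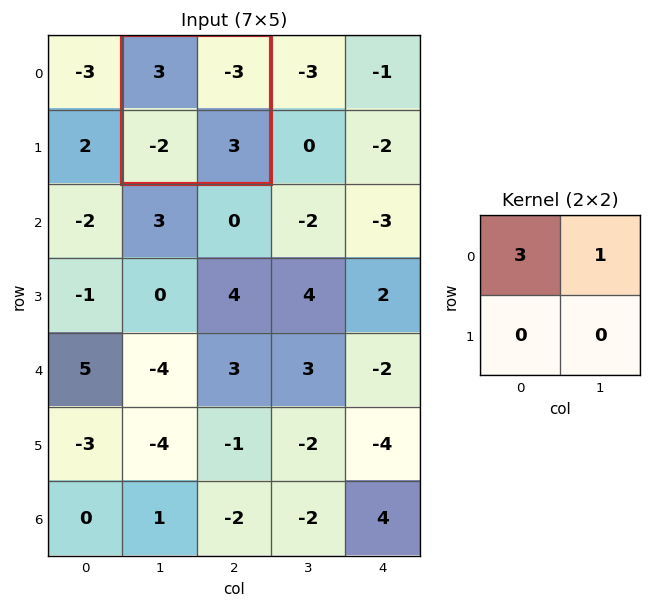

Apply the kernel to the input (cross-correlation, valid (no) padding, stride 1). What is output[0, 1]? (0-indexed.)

The receptive field on the input at this output position is [3 -3 / -2 3]. Elementwise product with the kernel and sum: 3·3 + -3·1.

6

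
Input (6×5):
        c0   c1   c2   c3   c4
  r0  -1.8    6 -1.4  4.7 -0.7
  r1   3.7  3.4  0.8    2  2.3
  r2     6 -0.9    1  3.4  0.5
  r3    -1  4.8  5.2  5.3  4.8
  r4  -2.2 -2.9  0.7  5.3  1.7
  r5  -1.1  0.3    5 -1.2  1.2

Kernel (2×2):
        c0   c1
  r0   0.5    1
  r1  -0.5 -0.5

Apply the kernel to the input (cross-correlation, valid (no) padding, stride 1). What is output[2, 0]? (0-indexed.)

The receptive field on the input at this output position is [6 -0.9 / -1 4.8]. Elementwise product with the kernel and sum: 6·0.5 + -0.9·1 + -1·-0.5 + 4.8·-0.5.

0.2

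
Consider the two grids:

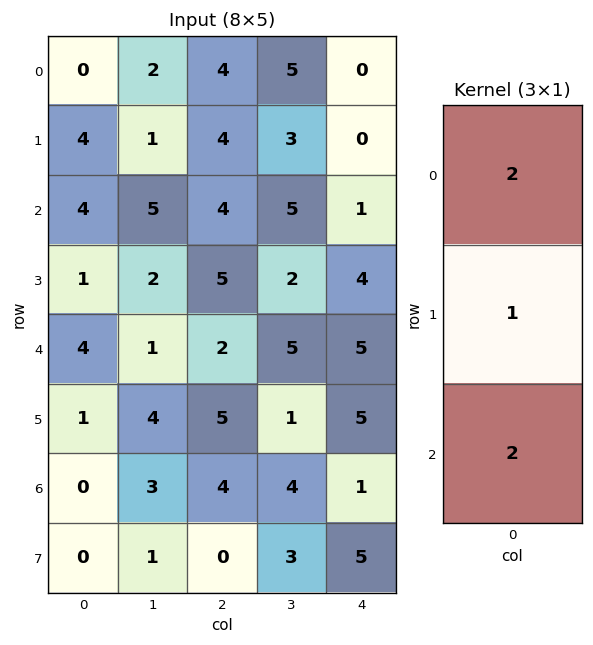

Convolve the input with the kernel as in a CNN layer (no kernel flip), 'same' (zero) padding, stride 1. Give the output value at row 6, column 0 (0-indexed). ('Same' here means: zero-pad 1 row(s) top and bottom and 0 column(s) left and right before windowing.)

The receptive field on the zero-padded input at this output position is [1 / 0 / 0]. Elementwise product with the kernel and sum: 1·2 + 0·1 + 0·2.

2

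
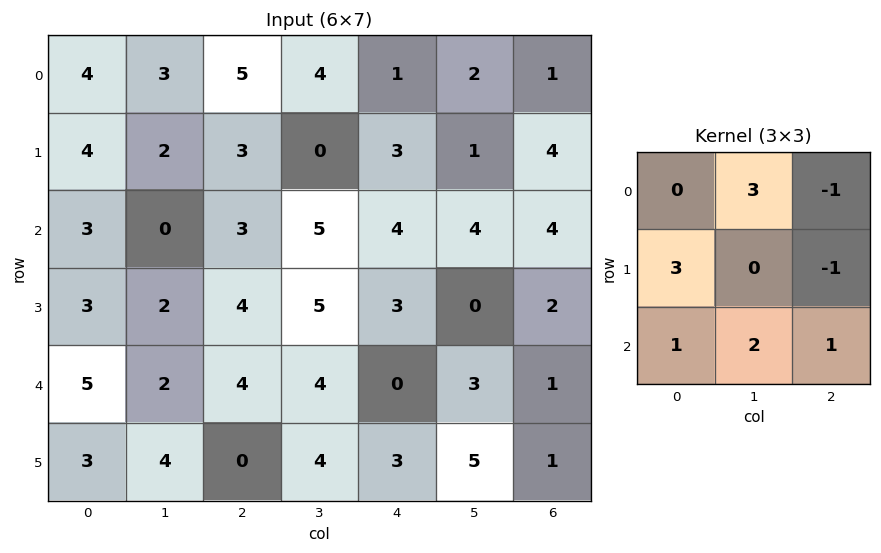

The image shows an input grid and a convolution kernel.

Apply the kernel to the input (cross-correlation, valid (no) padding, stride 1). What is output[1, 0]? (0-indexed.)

The receptive field on the input at this output position is [4 2 3 / 3 0 3 / 3 2 4]. Elementwise product with the kernel and sum: 2·3 + 3·-1 + 3·3 + 3·-1 + 3·1 + 2·2 + 4·1.

20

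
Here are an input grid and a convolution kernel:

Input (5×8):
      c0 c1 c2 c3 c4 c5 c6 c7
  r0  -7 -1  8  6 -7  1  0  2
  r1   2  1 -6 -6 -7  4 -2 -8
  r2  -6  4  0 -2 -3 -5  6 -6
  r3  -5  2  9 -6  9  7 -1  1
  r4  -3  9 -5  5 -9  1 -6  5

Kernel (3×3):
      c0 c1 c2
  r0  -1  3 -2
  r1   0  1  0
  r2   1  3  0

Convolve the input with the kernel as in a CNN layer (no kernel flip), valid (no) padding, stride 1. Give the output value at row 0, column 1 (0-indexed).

11

The receptive field on the input at this output position is [-1 8 6 / 1 -6 -6 / 4 0 -2]. Elementwise product with the kernel and sum: -1·-1 + 8·3 + 6·-2 + -6·1 + 4·1 + 0·3.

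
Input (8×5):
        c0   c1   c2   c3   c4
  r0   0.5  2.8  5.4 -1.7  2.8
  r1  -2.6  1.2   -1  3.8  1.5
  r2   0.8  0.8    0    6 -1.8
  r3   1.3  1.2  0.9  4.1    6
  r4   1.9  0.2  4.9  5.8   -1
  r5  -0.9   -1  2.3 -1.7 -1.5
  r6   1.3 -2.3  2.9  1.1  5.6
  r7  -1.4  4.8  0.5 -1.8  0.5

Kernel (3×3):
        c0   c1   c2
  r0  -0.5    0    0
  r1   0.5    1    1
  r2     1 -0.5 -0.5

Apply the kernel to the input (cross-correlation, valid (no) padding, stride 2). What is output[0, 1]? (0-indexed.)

-0

The receptive field on the input at this output position is [5.4 -1.7 2.8 / -1 3.8 1.5 / 0 6 -1.8]. Elementwise product with the kernel and sum: 5.4·-0.5 + -1·0.5 + 3.8·1 + 1.5·1 + 0·1 + 6·-0.5 + -1.8·-0.5.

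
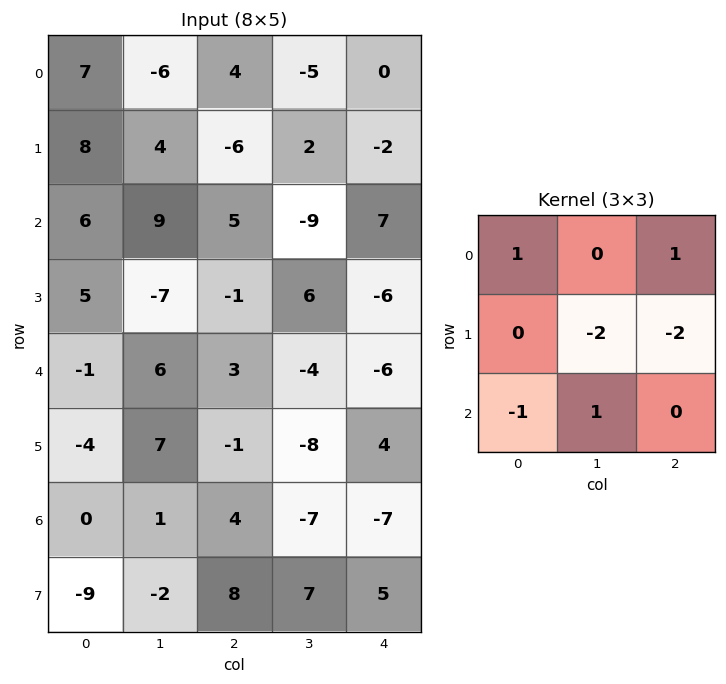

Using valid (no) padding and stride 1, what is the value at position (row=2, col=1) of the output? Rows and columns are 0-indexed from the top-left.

The receptive field on the input at this output position is [9 5 -9 / -7 -1 6 / 6 3 -4]. Elementwise product with the kernel and sum: 9·1 + -9·1 + -1·-2 + 6·-2 + 6·-1 + 3·1.

-13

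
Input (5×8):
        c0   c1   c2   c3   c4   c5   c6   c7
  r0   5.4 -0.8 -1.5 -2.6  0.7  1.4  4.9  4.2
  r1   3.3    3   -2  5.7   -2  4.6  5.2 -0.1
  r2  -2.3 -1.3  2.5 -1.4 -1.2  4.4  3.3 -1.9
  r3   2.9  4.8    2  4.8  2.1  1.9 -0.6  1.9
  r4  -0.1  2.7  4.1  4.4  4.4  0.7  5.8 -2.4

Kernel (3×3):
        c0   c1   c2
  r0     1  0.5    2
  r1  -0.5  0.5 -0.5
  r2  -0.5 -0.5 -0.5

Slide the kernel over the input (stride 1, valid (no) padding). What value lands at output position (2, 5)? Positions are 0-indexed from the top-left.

-2

The receptive field on the input at this output position is [4.4 3.3 -1.9 / 1.9 -0.6 1.9 / 0.7 5.8 -2.4]. Elementwise product with the kernel and sum: 4.4·1 + 3.3·0.5 + -1.9·2 + 1.9·-0.5 + -0.6·0.5 + 1.9·-0.5 + 0.7·-0.5 + 5.8·-0.5 + -2.4·-0.5.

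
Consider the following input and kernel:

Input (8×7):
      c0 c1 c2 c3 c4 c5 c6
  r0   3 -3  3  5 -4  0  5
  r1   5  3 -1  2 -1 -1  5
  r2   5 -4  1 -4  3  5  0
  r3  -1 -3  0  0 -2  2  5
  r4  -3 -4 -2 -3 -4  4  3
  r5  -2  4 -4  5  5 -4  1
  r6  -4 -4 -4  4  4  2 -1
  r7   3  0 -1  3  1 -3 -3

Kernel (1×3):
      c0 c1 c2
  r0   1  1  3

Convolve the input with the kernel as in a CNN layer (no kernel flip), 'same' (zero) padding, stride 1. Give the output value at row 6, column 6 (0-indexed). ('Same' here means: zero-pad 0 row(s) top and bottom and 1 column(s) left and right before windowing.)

The receptive field on the zero-padded input at this output position is [2 -1 0]. Elementwise product with the kernel and sum: 2·1 + -1·1 + 0·3.

1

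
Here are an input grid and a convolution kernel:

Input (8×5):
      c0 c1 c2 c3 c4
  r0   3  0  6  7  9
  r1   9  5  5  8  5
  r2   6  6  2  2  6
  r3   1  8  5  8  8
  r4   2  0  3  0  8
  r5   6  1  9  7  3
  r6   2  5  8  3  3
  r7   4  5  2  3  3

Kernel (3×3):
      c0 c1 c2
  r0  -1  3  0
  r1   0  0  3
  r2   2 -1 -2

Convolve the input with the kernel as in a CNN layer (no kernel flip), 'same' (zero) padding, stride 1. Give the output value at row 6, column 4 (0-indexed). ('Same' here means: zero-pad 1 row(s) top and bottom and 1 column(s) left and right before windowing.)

The receptive field on the zero-padded input at this output position is [7 3 0 / 3 3 0 / 3 3 0]. Elementwise product with the kernel and sum: 7·-1 + 3·3 + 0·3 + 3·2 + 3·-1 + 0·-2.

5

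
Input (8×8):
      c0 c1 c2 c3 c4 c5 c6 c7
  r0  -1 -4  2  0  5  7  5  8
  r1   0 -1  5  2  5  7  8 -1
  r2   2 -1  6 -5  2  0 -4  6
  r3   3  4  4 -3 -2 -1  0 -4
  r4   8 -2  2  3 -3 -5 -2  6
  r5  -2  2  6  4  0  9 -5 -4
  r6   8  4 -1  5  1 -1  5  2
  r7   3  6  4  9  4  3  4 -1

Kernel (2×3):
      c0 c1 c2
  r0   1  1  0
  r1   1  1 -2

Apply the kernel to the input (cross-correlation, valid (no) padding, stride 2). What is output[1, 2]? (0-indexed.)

The receptive field on the input at this output position is [2 0 -4 / -2 -1 0]. Elementwise product with the kernel and sum: 2·1 + 0·1 + -2·1 + -1·1 + 0·-2.

-1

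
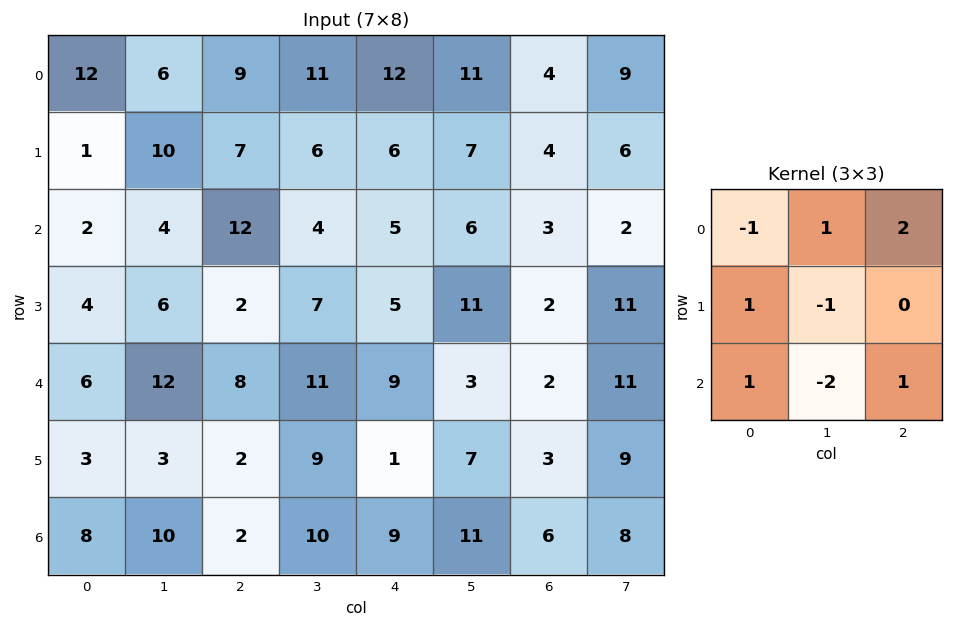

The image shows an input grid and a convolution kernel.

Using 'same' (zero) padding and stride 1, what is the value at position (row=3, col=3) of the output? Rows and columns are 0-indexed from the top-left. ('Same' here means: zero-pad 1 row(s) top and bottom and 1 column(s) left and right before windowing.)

The receptive field on the zero-padded input at this output position is [12 4 5 / 2 7 5 / 8 11 9]. Elementwise product with the kernel and sum: 12·-1 + 4·1 + 5·2 + 2·1 + 7·-1 + 8·1 + 11·-2 + 9·1.

-8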